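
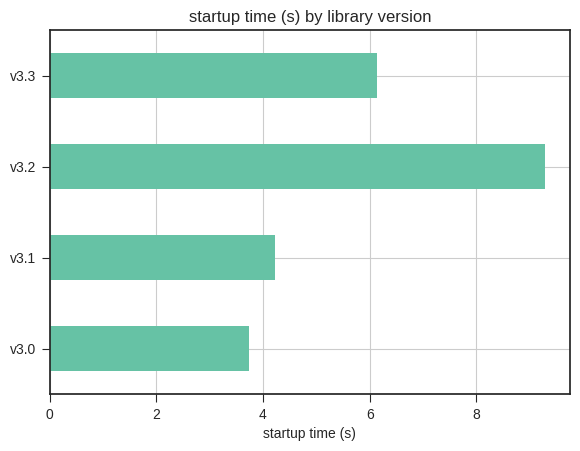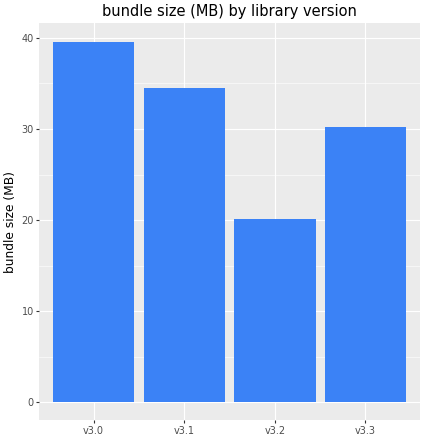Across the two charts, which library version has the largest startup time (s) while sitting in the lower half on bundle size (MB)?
Chart 2 median bundle size (MB) ≈ 30; below-median library versions: v3.2, v3.3. Among those, v3.2 has the highest startup time (s) (≈ 9).

v3.2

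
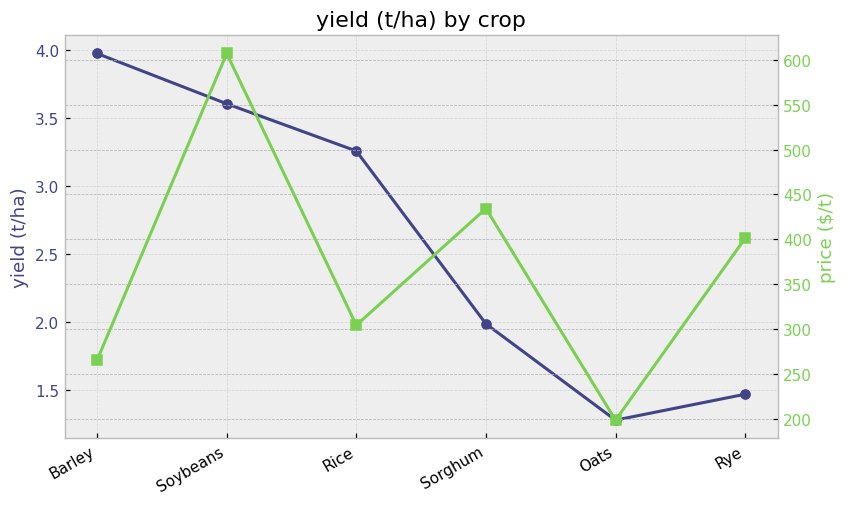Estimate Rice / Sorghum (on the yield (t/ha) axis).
≈ 1.75×

Rice ≈ 3.5, Sorghum ≈ 2.0; 3.5/2.0 ≈ 1.75.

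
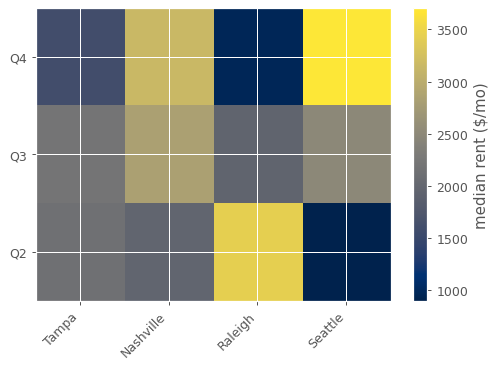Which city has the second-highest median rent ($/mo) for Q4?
Nashville

Top 3 for Q4: Seattle ≈ 3500, Nashville ≈ 3000, Tampa ≈ 1500.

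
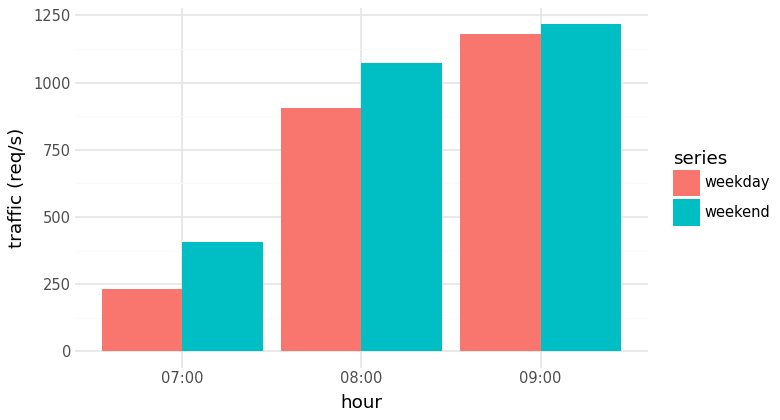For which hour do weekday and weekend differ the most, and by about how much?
07:00: weekday ≈ 200, weekend ≈ 400 → gap ≈ 200. Next-largest (08:00) is only ≈ 0.

07:00, ≈ 200 req/s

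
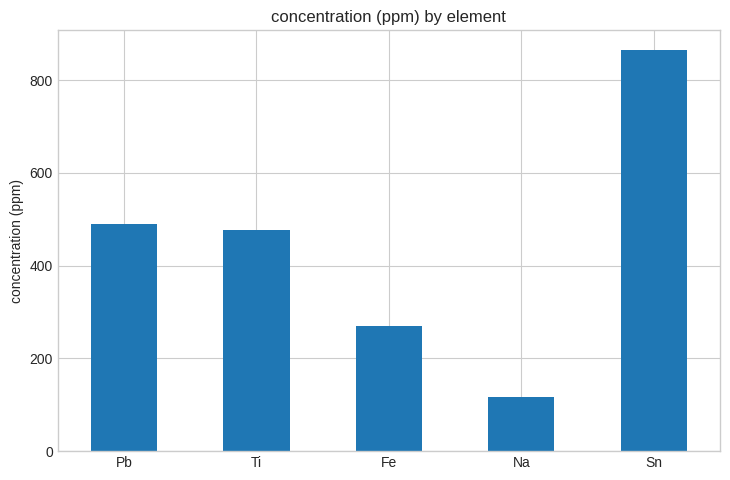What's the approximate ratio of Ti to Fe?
≈ 1.67×

Ti ≈ 500, Fe ≈ 300; 500/300 ≈ 1.67.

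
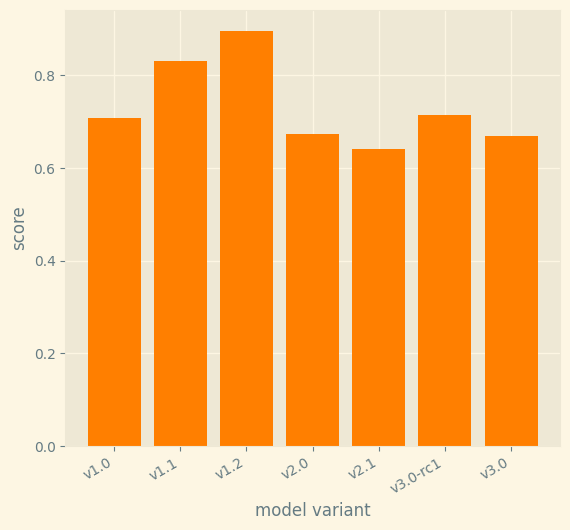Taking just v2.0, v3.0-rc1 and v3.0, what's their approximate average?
(0.7 + 0.7 + 0.7) / 3 ≈ 0.7.

≈ 0.7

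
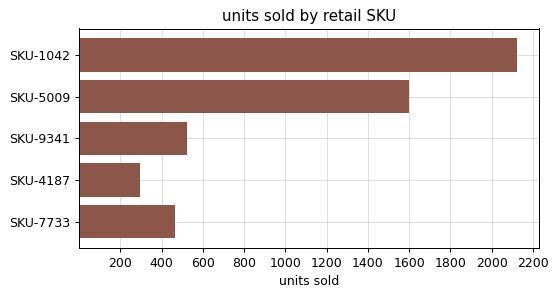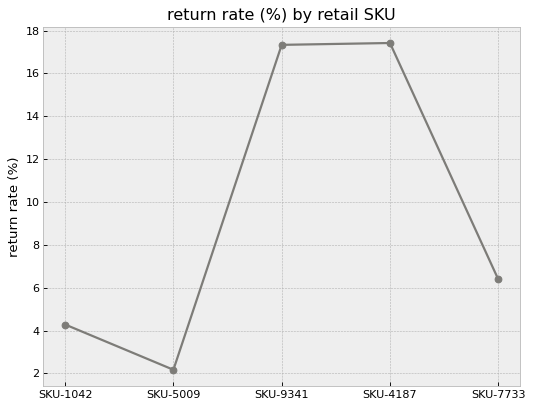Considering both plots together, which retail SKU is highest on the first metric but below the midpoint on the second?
SKU-1042

Chart 2 median return rate (%) ≈ 6; below-median retail SKUs: SKU-1042, SKU-5009. Among those, SKU-1042 has the highest units sold (≈ 2200).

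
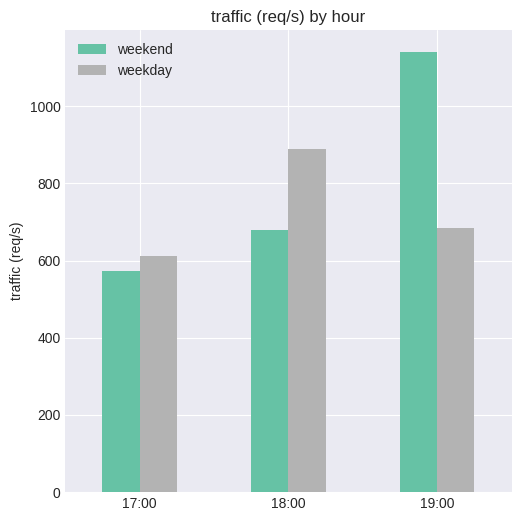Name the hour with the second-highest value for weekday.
Top 3 for weekday: 18:00 ≈ 900, 19:00 ≈ 700, 17:00 ≈ 600.

19:00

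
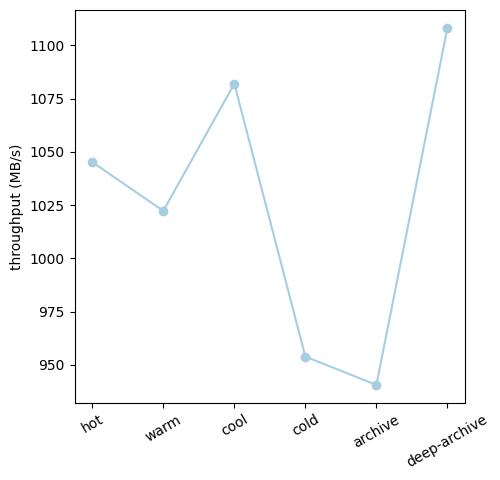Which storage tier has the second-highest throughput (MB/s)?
cool

Top 3: deep-archive ≈ 1100, cool ≈ 1080, hot ≈ 1040.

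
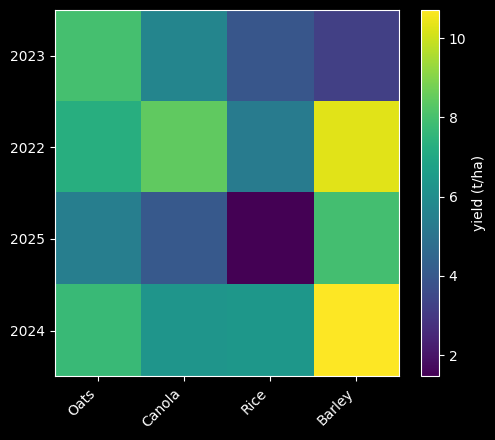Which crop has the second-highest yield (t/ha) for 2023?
Canola

Top 3 for 2023: Oats ≈ 8, Canola ≈ 6, Rice ≈ 4.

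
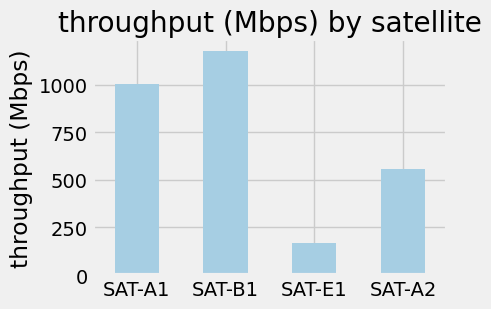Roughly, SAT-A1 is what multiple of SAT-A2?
≈ 1.67×

SAT-A1 ≈ 1000, SAT-A2 ≈ 600; 1000/600 ≈ 1.67.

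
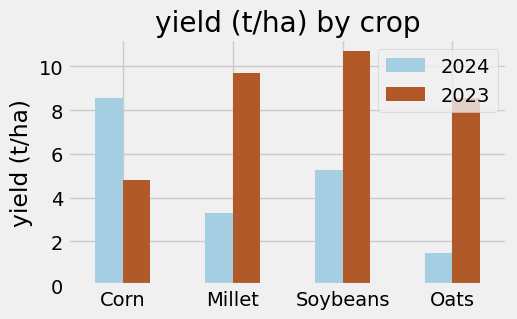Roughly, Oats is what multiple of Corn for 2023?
Oats ≈ 9, Corn ≈ 5; 9/5 ≈ 1.8.

≈ 1.8×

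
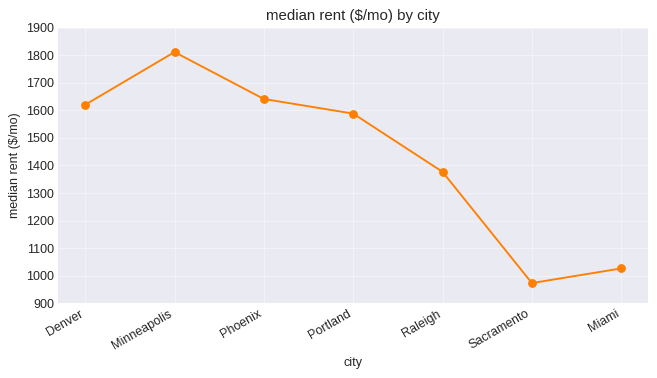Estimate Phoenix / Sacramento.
Phoenix ≈ 1600, Sacramento ≈ 1000; 1600/1000 ≈ 1.6.

≈ 1.6×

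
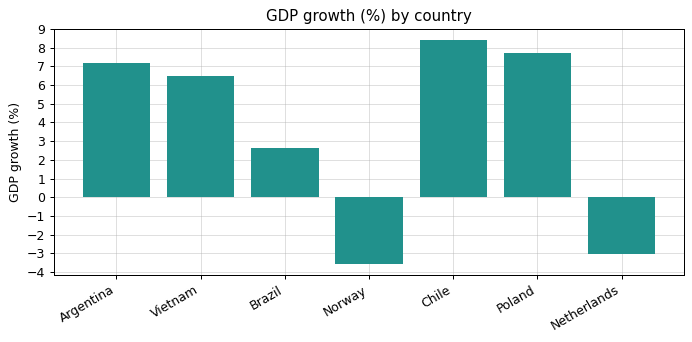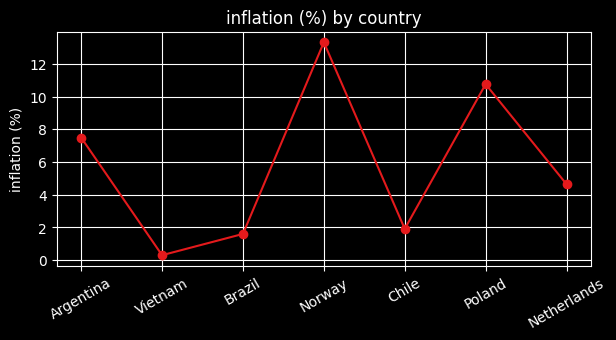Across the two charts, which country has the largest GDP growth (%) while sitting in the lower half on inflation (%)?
Chile

Chart 2 median inflation (%) ≈ 4; below-median countries: Vietnam, Brazil, Chile. Among those, Chile has the highest GDP growth (%) (≈ 8).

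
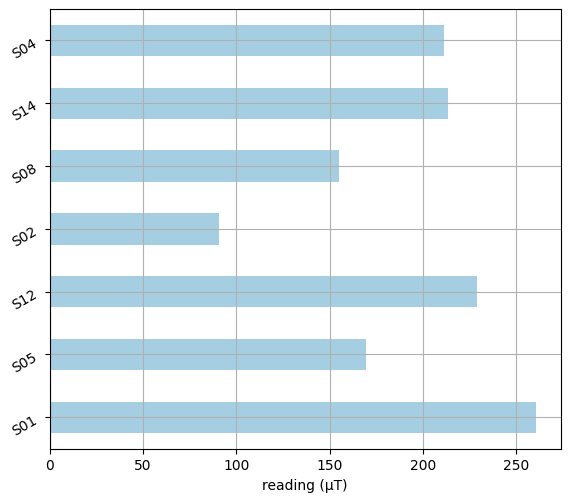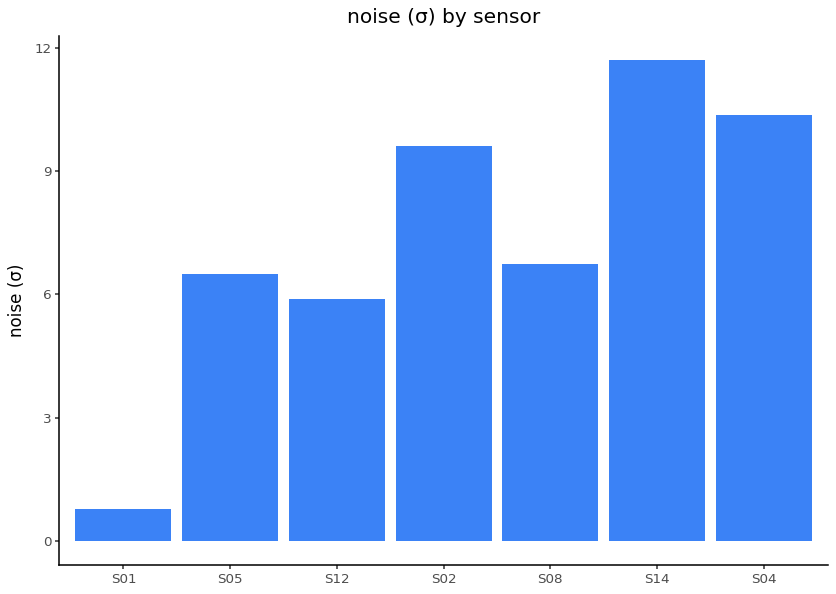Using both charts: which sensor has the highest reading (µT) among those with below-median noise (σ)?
S01

Chart 2 median noise (σ) ≈ 6; below-median sensors: S01, S05, S12. Among those, S01 has the highest reading (µT) (≈ 250).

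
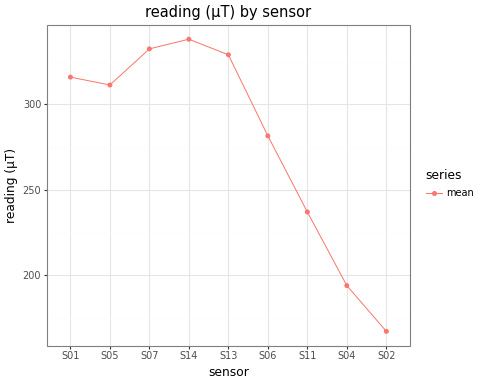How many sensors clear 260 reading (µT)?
6

Above 260: S01, S05, S07, S14, S13, S06.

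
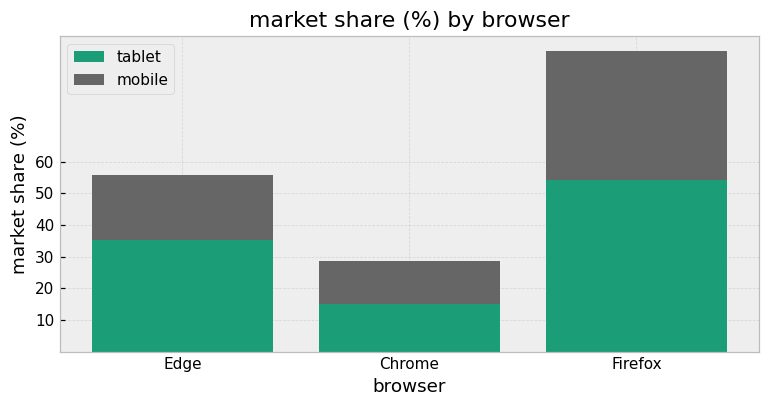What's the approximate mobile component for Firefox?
mobile top ≈ 90, bottom ≈ 50; segment ≈ 40.

≈ 40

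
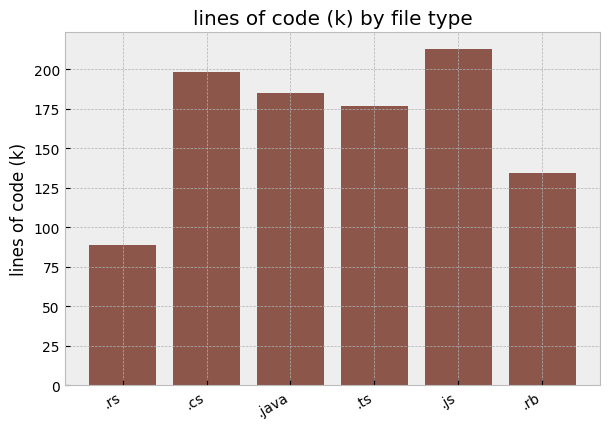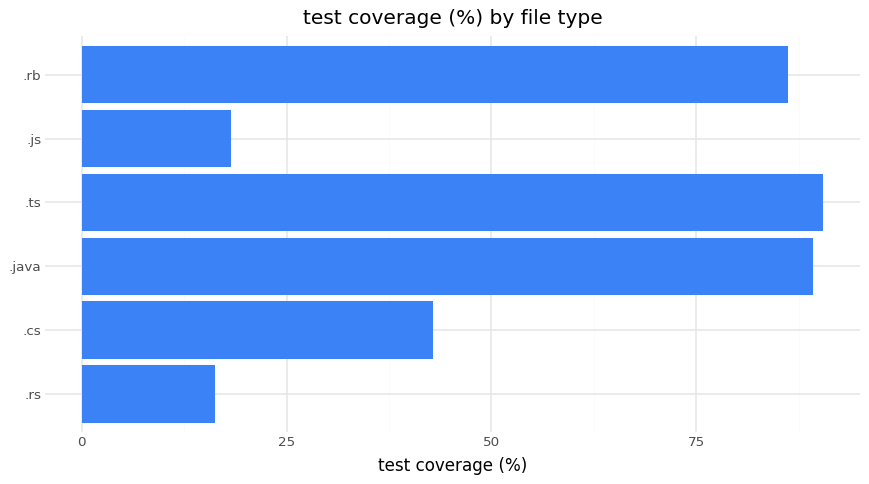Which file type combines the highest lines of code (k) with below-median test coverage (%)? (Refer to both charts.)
Chart 2 median test coverage (%) ≈ 60; below-median file types: .rs, .cs, .js. Among those, .js has the highest lines of code (k) (≈ 220).

.js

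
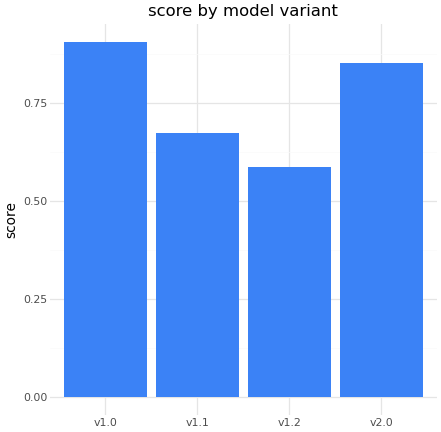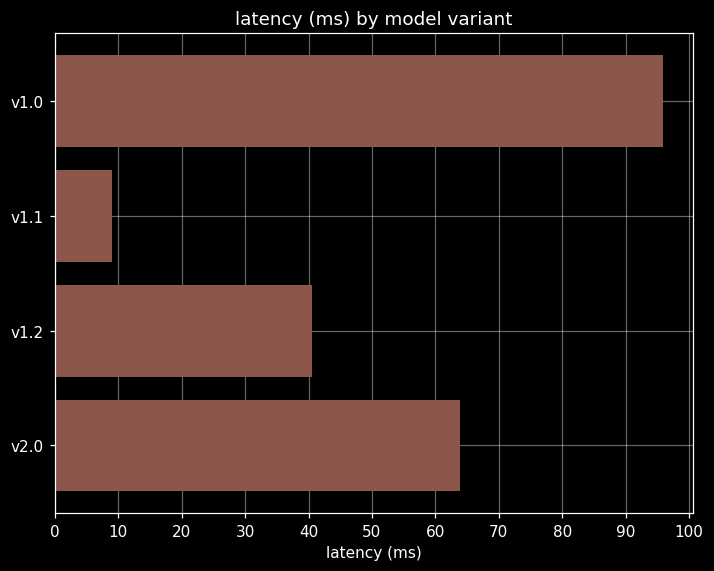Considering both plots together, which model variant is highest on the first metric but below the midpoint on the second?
v1.1

Chart 2 median latency (ms) ≈ 50; below-median model variants: v1.1, v1.2. Among those, v1.1 has the highest score (≈ 0.7).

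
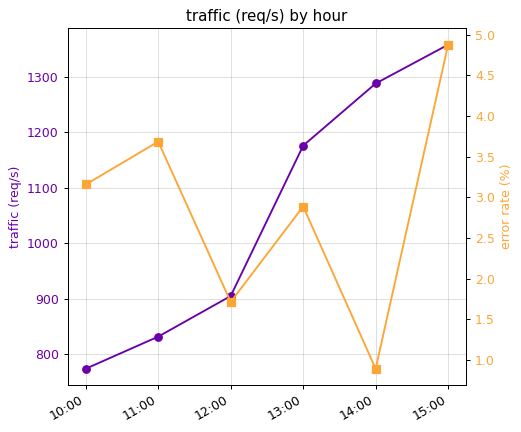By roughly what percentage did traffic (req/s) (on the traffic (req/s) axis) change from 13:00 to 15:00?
≈ +12.5%

13:00 ≈ 1200, 15:00 ≈ 1350; (1350 − 1200) / 1200 ≈ +12.5%.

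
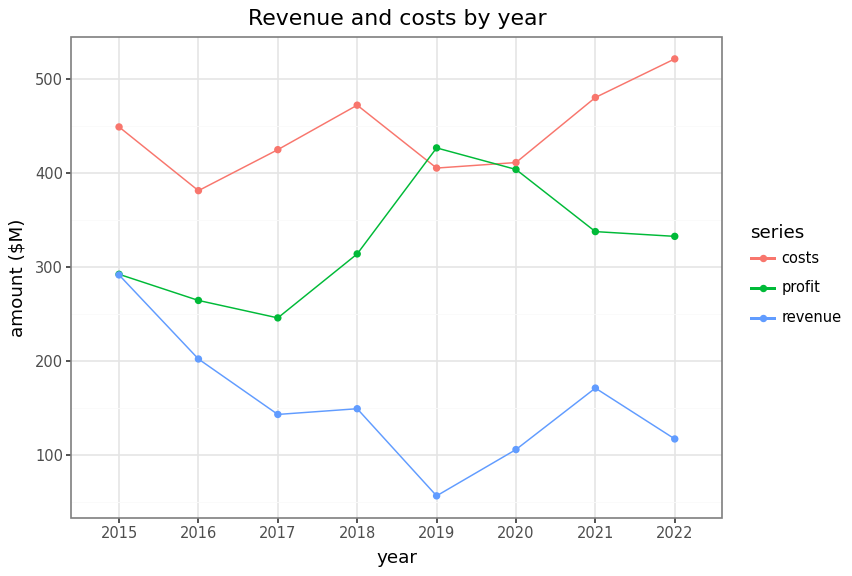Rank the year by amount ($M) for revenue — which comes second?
2016

Top 3 for revenue: 2015 ≈ 300, 2016 ≈ 200, 2021 ≈ 150.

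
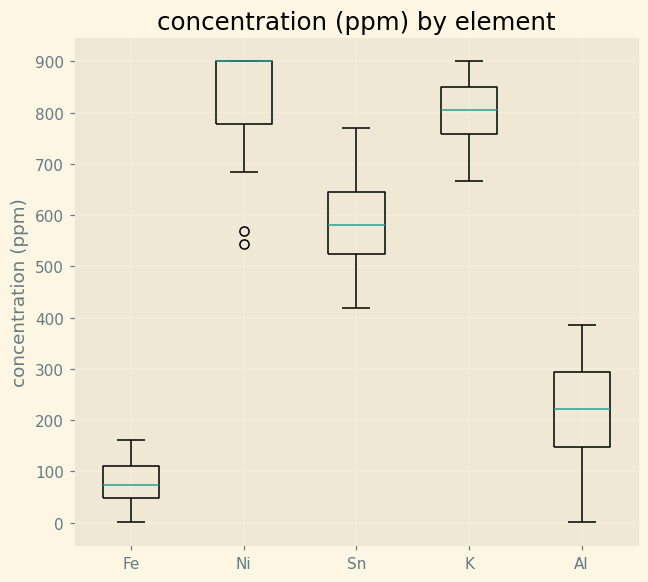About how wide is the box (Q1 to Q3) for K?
Q3 ≈ 900, Q1 ≈ 800; IQR ≈ 100.

≈ 100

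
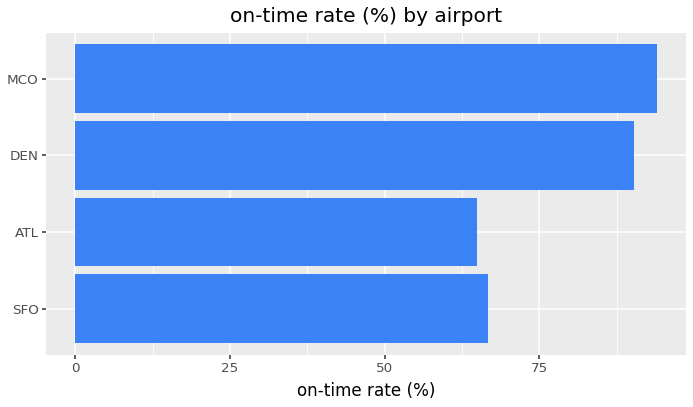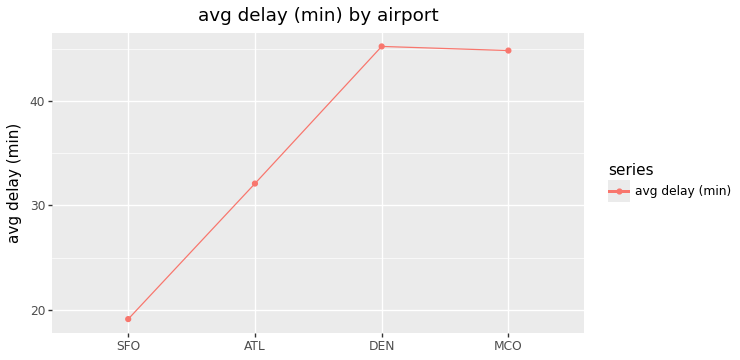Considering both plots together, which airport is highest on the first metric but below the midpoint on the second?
SFO

Chart 2 median avg delay (min) ≈ 40; below-median airports: SFO, ATL. Among those, SFO has the highest on-time rate (%) (≈ 70).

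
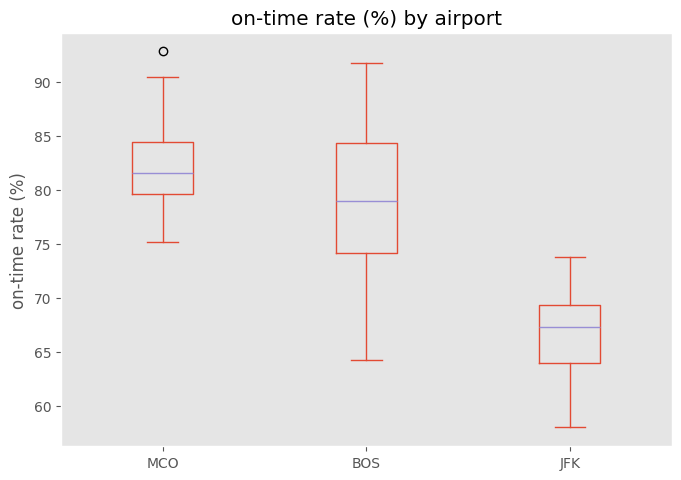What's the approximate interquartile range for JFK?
≈ 6

Q3 ≈ 70, Q1 ≈ 64; IQR ≈ 6.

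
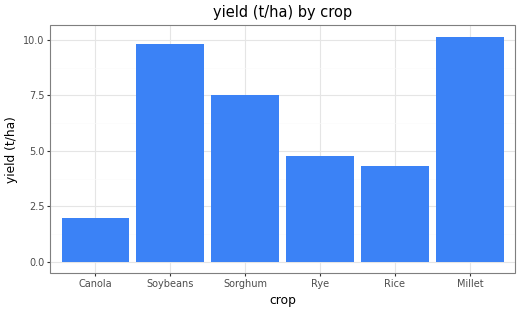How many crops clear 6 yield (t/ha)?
3

Above 6: Soybeans, Sorghum, Millet.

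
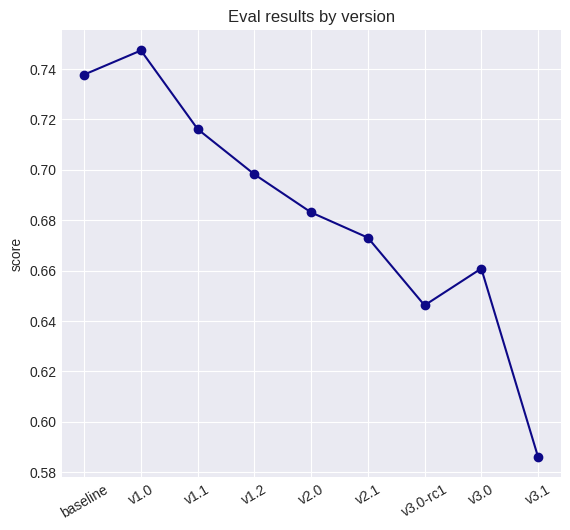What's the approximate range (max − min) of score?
≈ 0.16

Max v1.0 ≈ 0.74, min v3.1 ≈ 0.58; range ≈ 0.16.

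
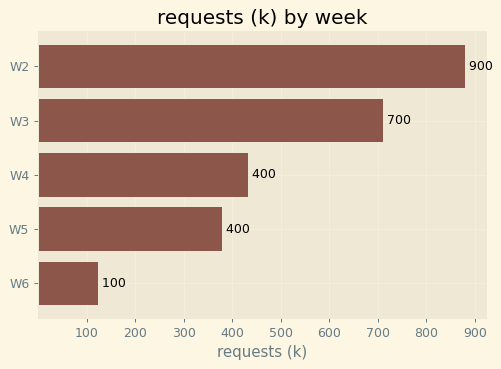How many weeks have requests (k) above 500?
Above 500: W2, W3.

2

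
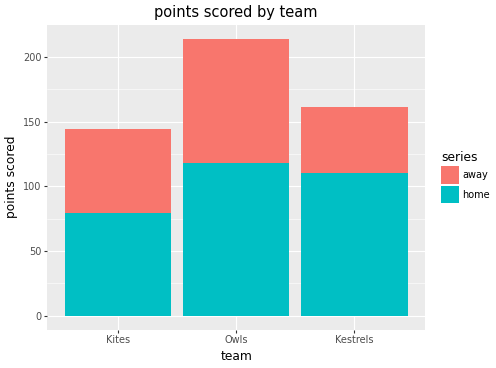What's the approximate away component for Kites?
away top ≈ 140, bottom ≈ 80; segment ≈ 60.

≈ 60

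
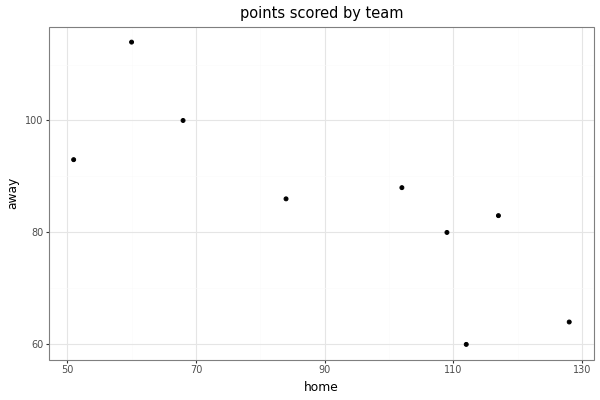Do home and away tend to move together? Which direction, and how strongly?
negative, strong

Points are negatively correlated; strong (|r| ≈ 0.8).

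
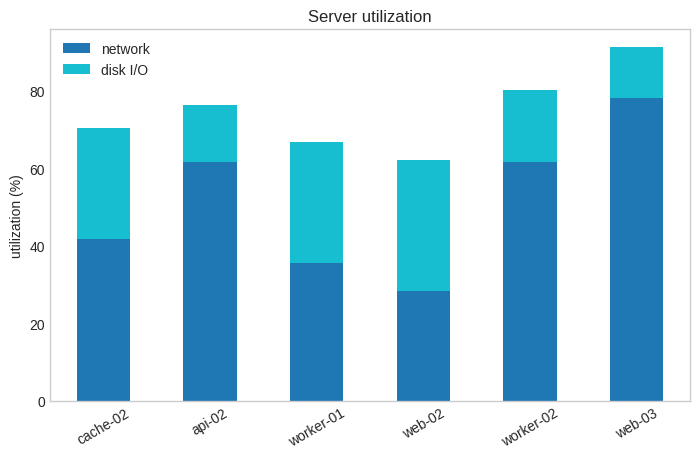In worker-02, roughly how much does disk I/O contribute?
disk I/O top ≈ 80, bottom ≈ 60; segment ≈ 20.

≈ 20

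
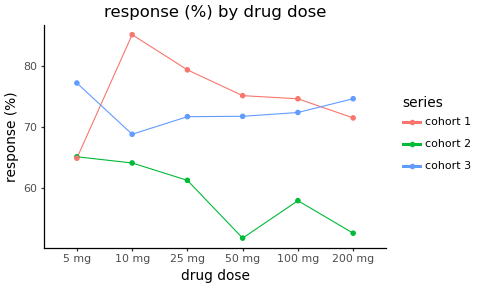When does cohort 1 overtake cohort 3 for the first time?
10 mg

5 mg: cohort 1 ≈ 65 vs cohort 3 ≈ 75 (not yet); 10 mg: cohort 1 ≈ 85 vs cohort 3 ≈ 70 (first crossover).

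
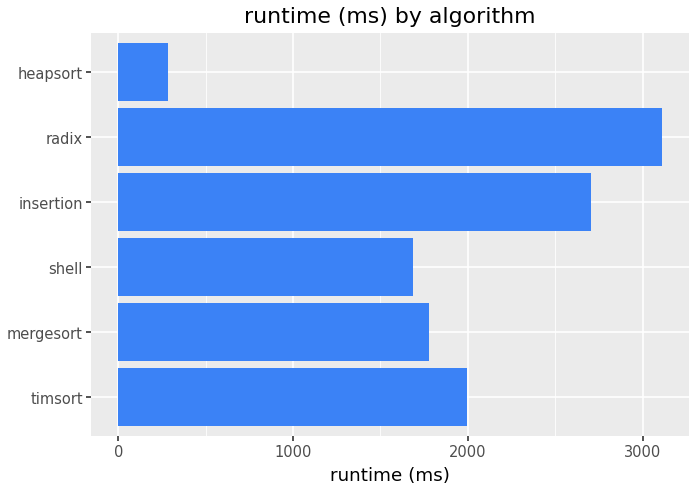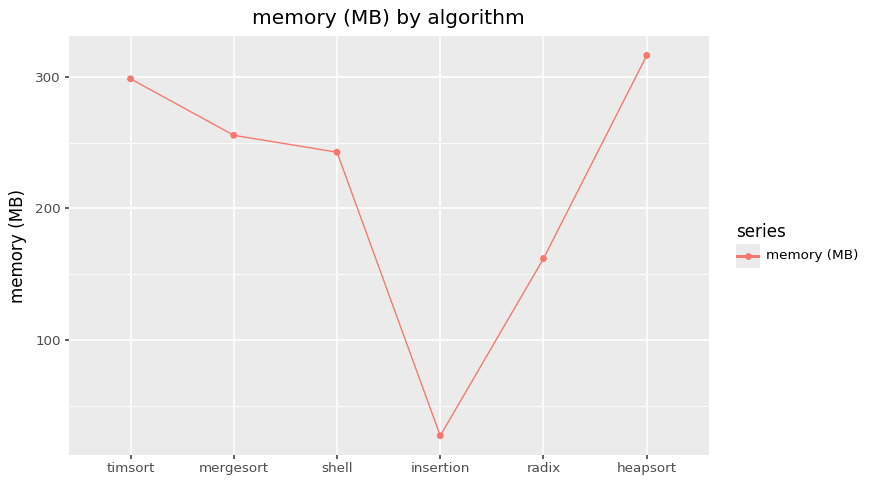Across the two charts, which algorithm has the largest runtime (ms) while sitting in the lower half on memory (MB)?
radix

Chart 2 median memory (MB) ≈ 250; below-median algorithms: shell, insertion, radix. Among those, radix has the highest runtime (ms) (≈ 3000).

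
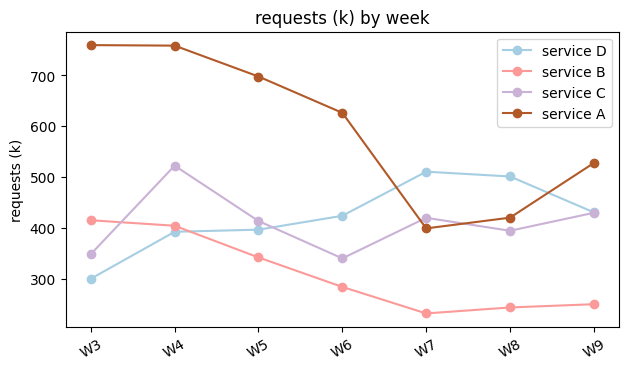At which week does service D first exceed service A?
W6: service D ≈ 400 vs service A ≈ 650 (not yet); W7: service D ≈ 500 vs service A ≈ 400 (first crossover).

W7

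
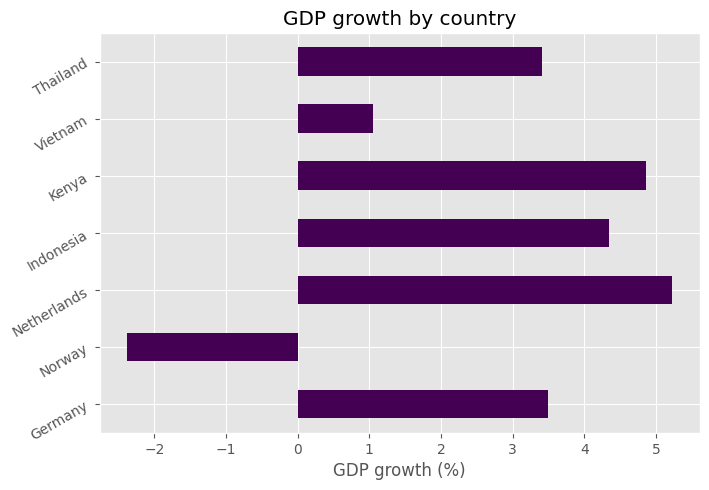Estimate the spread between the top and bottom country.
≈ 7

Max Netherlands ≈ 5, min Norway ≈ -2; range ≈ 7.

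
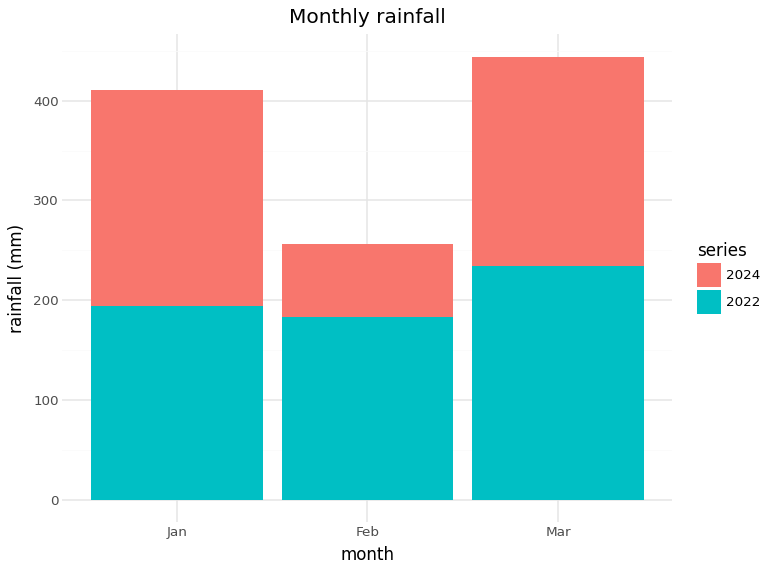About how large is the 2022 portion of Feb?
2022 top ≈ 200, bottom ≈ 0; segment ≈ 200.

≈ 200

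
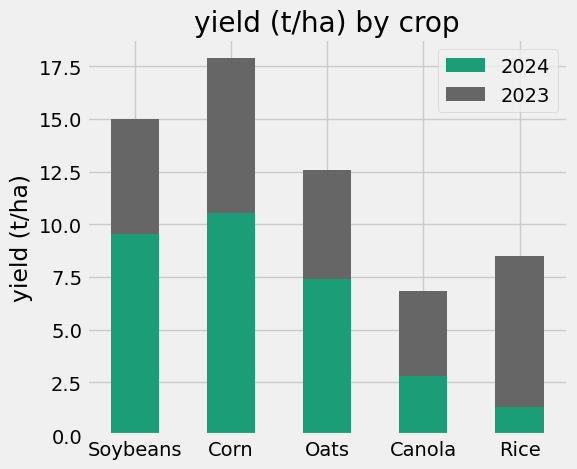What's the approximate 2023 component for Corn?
≈ 8

2023 top ≈ 18, bottom ≈ 10; segment ≈ 8.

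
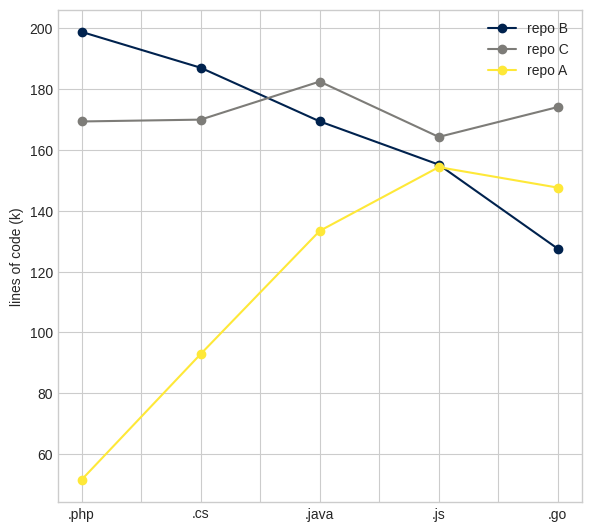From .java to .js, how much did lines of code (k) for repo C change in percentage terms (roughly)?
.java ≈ 180, .js ≈ 160; (160 − 180) / 180 ≈ -11.1%.

≈ -11.1%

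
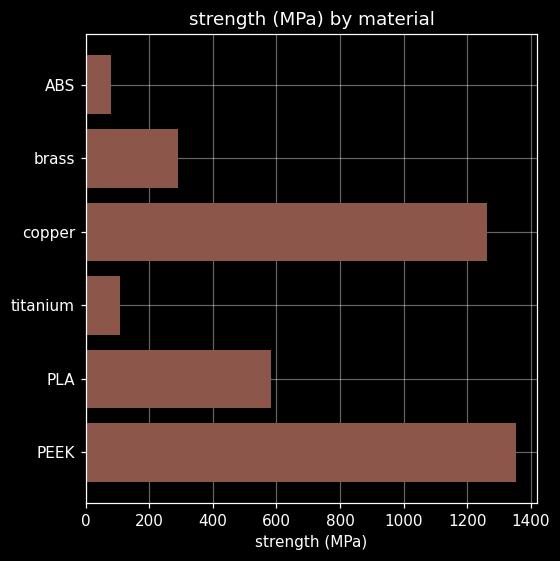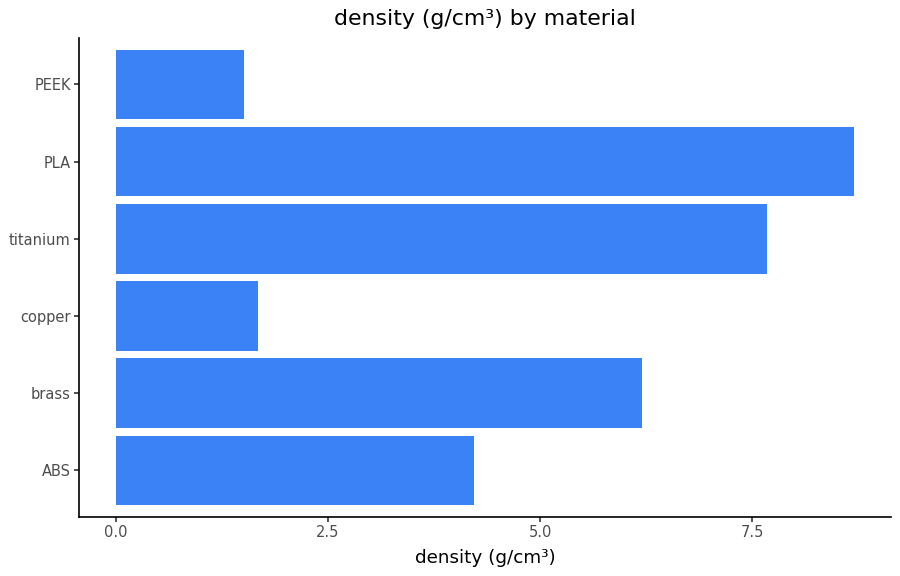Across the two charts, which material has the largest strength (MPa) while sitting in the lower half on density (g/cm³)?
Chart 2 median density (g/cm³) ≈ 5; below-median materials: ABS, copper, PEEK. Among those, PEEK has the highest strength (MPa) (≈ 1400).

PEEK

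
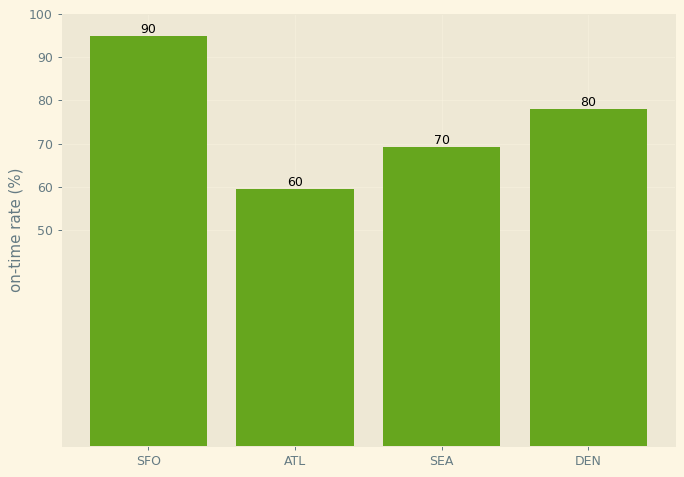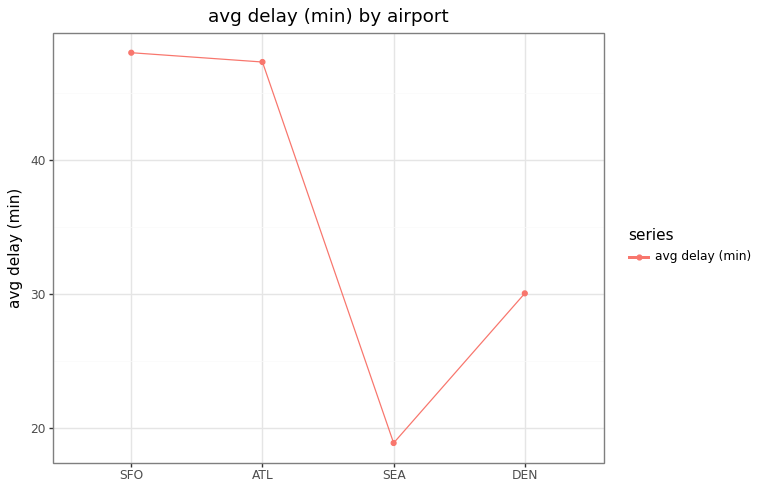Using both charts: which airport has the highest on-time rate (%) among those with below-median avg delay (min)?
DEN

Chart 2 median avg delay (min) ≈ 40; below-median airports: SEA, DEN. Among those, DEN has the highest on-time rate (%) (≈ 80).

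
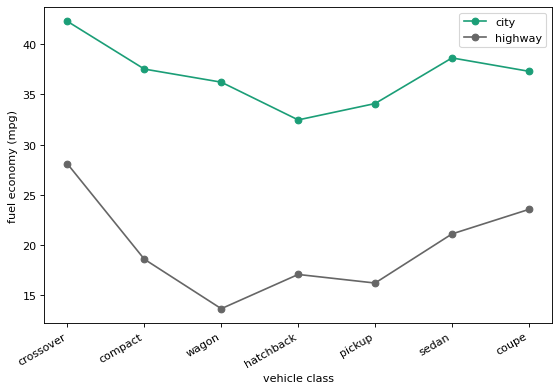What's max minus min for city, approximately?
Max crossover ≈ 40, min hatchback ≈ 30; range ≈ 10.

≈ 10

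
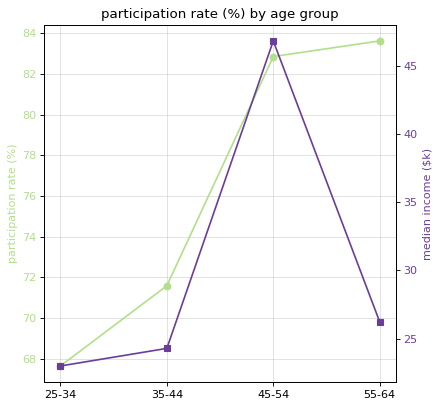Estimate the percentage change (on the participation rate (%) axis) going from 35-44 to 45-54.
≈ +13.9%

35-44 ≈ 72, 45-54 ≈ 82; (82 − 72) / 72 ≈ +13.9%.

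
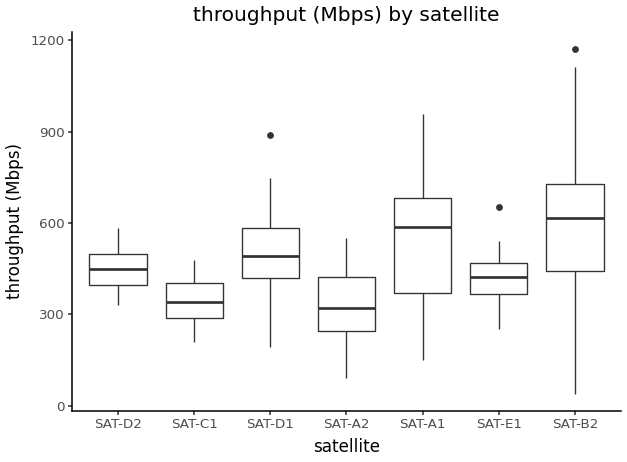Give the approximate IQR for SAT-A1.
Q3 ≈ 675, Q1 ≈ 375; IQR ≈ 300.

≈ 300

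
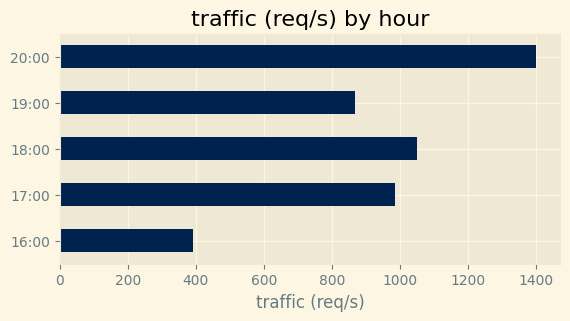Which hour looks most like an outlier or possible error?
16:00 ≈ 400; the rest sit between ≈ 800 and ≈ 1400.

16:00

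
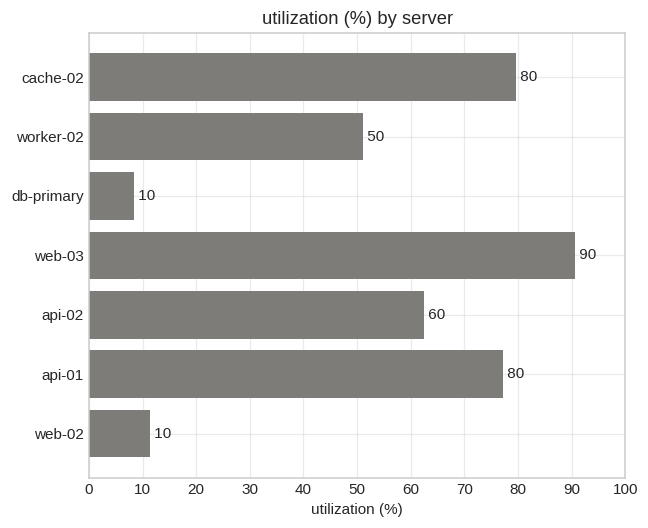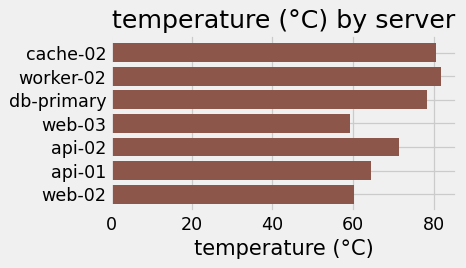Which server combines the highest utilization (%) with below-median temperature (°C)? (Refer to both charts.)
web-03

Chart 2 median temperature (°C) ≈ 70; below-median servers: web-03, api-01, web-02. Among those, web-03 has the highest utilization (%) (≈ 90).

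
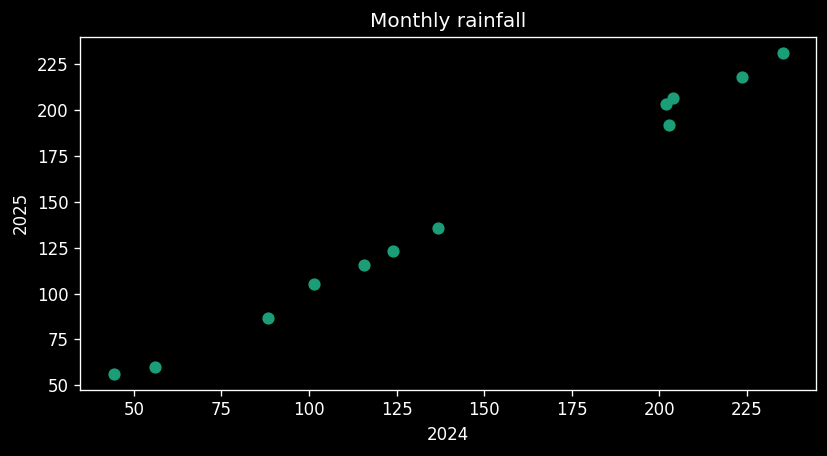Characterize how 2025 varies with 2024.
positive, strong

Points are positively correlated; strong (|r| ≈ 1.0).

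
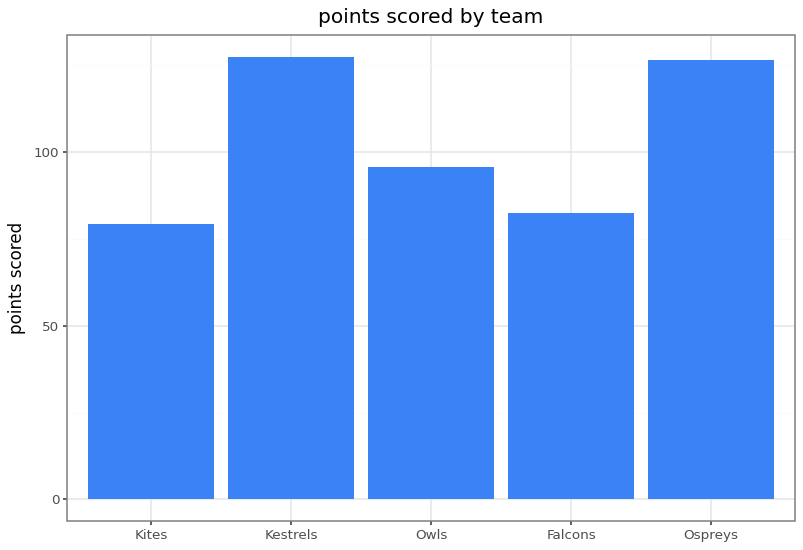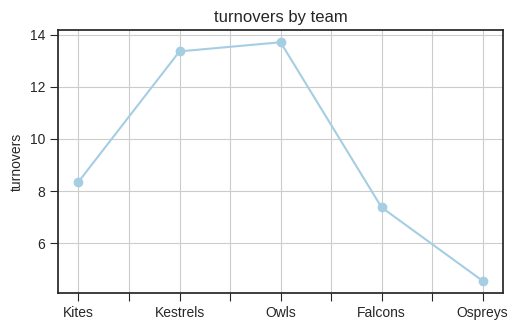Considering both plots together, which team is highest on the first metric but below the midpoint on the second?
Ospreys

Chart 2 median turnovers ≈ 8; below-median teams: Falcons, Ospreys. Among those, Ospreys has the highest points scored (≈ 120).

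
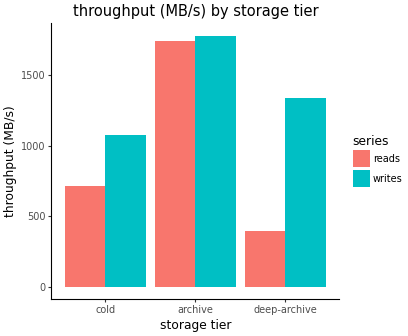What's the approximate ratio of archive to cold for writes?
≈ 1.8×

archive ≈ 1800, cold ≈ 1000; 1800/1000 ≈ 1.8.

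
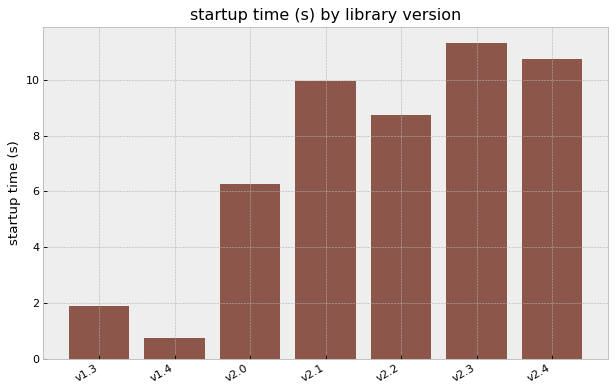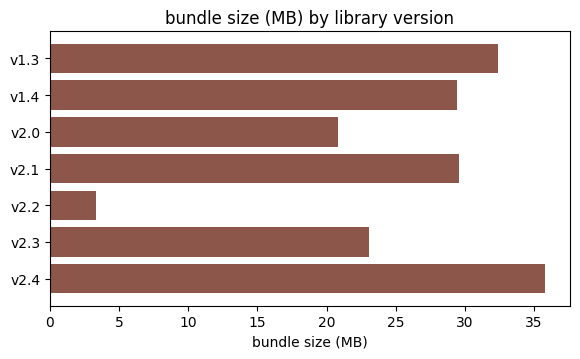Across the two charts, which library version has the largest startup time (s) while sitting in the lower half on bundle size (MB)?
Chart 2 median bundle size (MB) ≈ 30; below-median library versions: v2.0, v2.2, v2.3. Among those, v2.3 has the highest startup time (s) (≈ 12).

v2.3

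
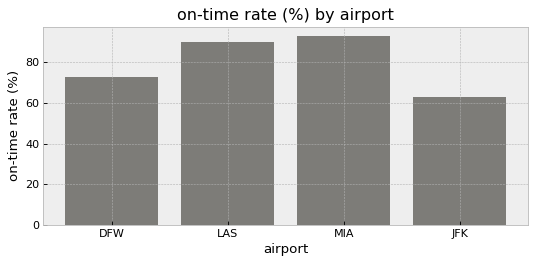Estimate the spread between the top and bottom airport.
≈ 30

Max MIA ≈ 90, min JFK ≈ 60; range ≈ 30.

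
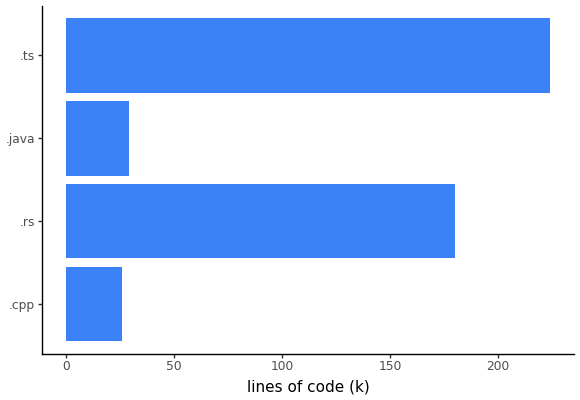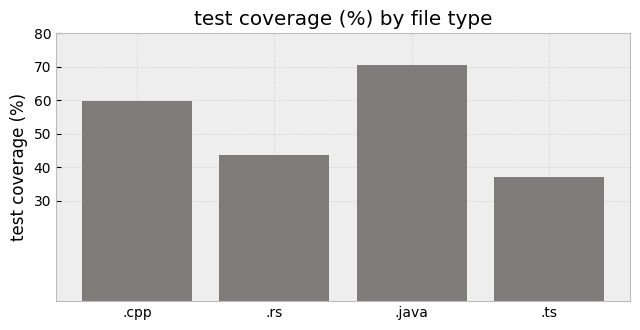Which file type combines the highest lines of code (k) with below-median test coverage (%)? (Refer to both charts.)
.ts

Chart 2 median test coverage (%) ≈ 50; below-median file types: .rs, .ts. Among those, .ts has the highest lines of code (k) (≈ 225).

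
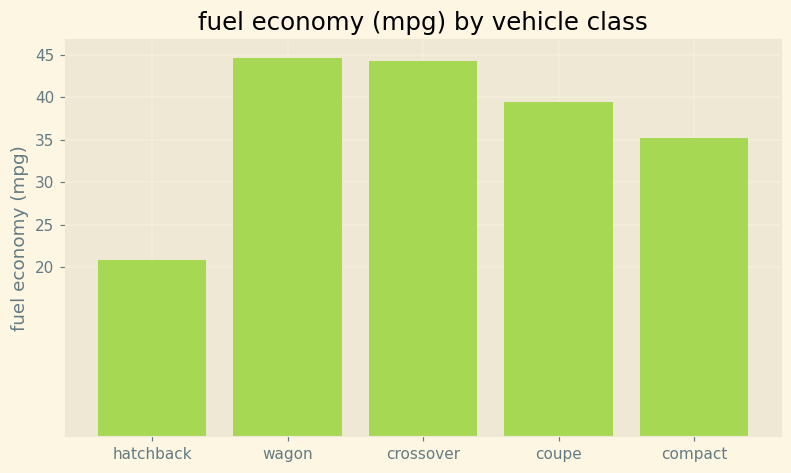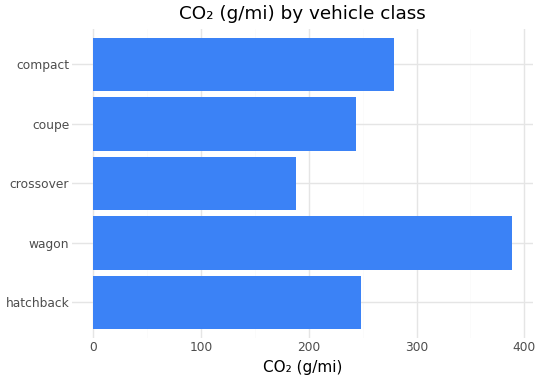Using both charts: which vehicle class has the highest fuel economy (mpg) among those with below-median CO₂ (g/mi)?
Chart 2 median CO₂ (g/mi) ≈ 250; below-median vehicle classes: crossover, coupe. Among those, crossover has the highest fuel economy (mpg) (≈ 45).

crossover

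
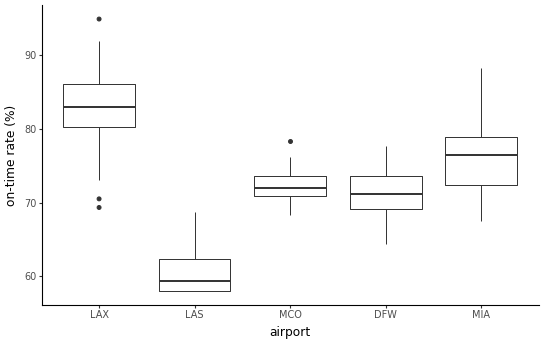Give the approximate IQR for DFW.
≈ 4

Q3 ≈ 74, Q1 ≈ 70; IQR ≈ 4.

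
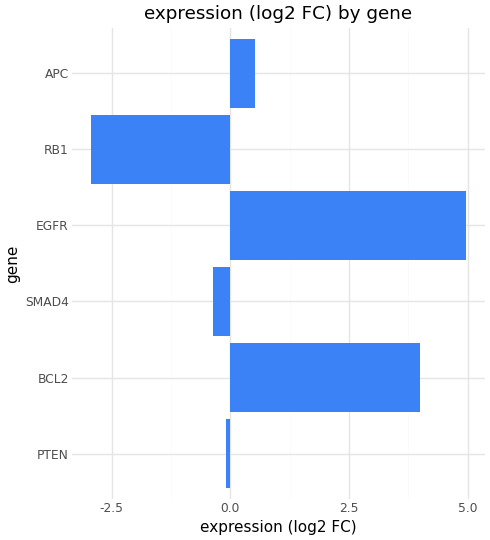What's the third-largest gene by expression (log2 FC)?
Top 4: EGFR ≈ 5, BCL2 ≈ 4, APC ≈ 1, PTEN ≈ 0.

APC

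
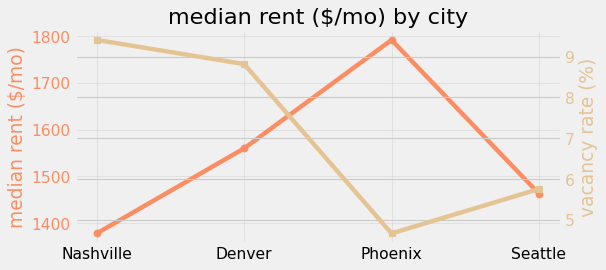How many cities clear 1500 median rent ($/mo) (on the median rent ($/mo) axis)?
Above 1500: Denver, Phoenix.

2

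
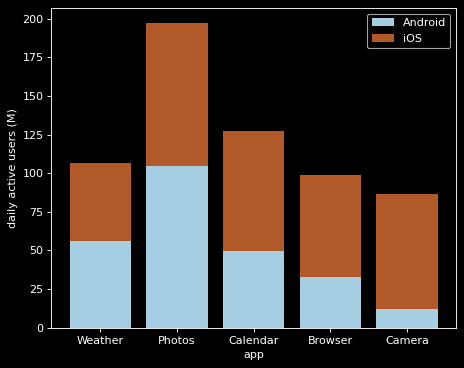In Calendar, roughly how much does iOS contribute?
≈ 80

iOS top ≈ 120, bottom ≈ 40; segment ≈ 80.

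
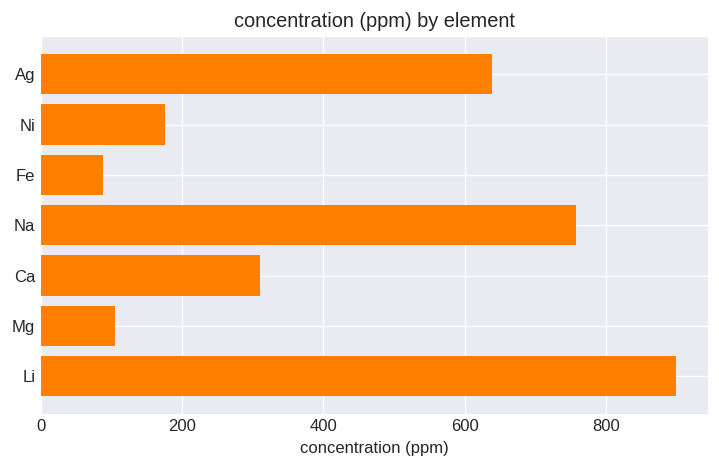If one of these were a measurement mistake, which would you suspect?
Li

Li ≈ 900; the rest sit between ≈ 100 and ≈ 800.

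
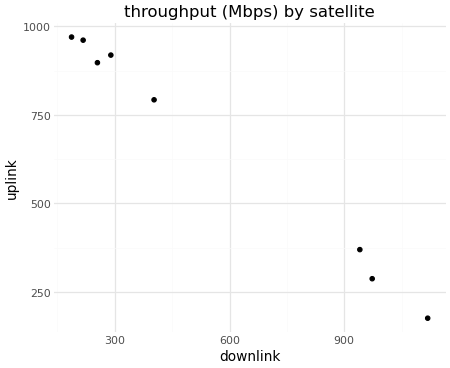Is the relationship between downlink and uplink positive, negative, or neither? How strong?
negative, strong

Points are negatively correlated; strong (|r| ≈ 1.0).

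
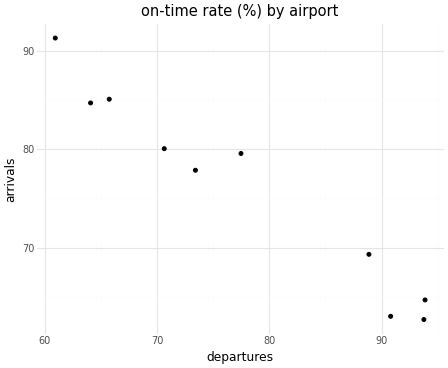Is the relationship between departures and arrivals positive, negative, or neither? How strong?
Points are negatively correlated; strong (|r| ≈ 1.0).

negative, strong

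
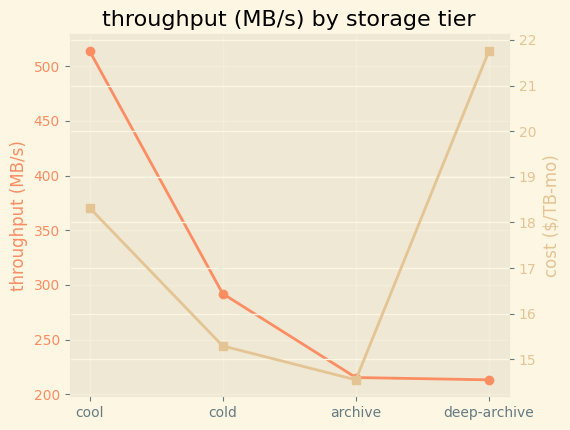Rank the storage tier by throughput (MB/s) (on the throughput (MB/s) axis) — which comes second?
cold

Top 3 (on the throughput (MB/s) axis): cool ≈ 500, cold ≈ 300, archive ≈ 200.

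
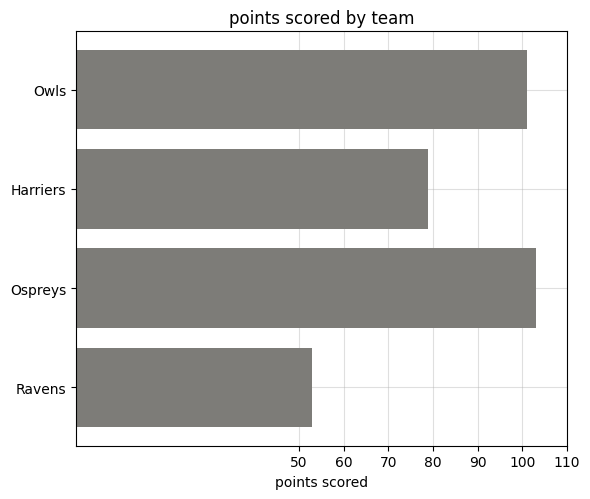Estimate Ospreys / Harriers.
≈ 1.25×

Ospreys ≈ 100, Harriers ≈ 80; 100/80 ≈ 1.25.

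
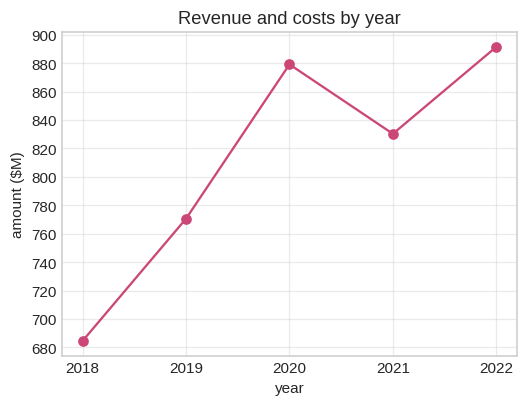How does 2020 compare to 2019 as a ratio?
≈ 1.13×

2020 ≈ 880, 2019 ≈ 780; 880/780 ≈ 1.13.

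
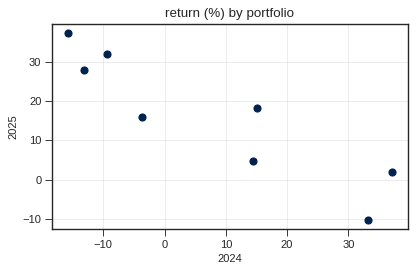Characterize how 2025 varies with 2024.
negative, strong

Points are negatively correlated; strong (|r| ≈ 0.9).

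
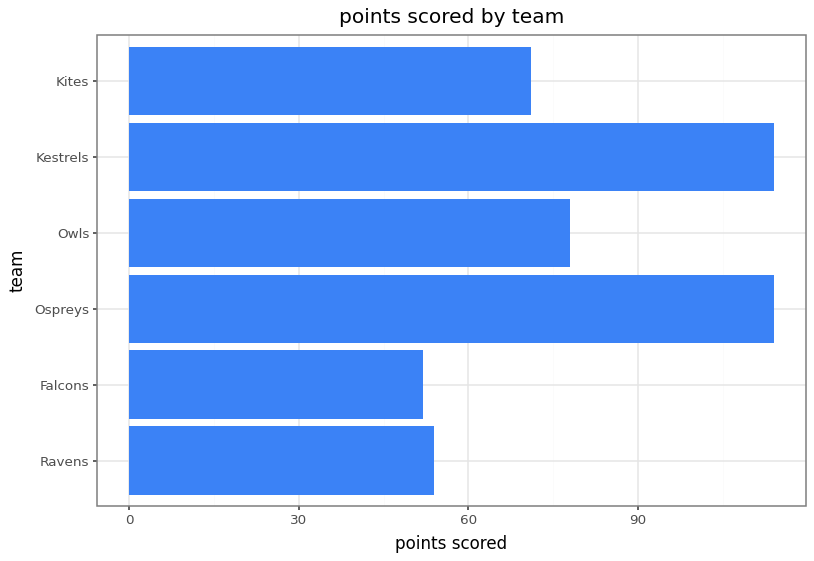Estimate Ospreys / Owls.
Ospreys ≈ 110, Owls ≈ 80; 110/80 ≈ 1.38.

≈ 1.38×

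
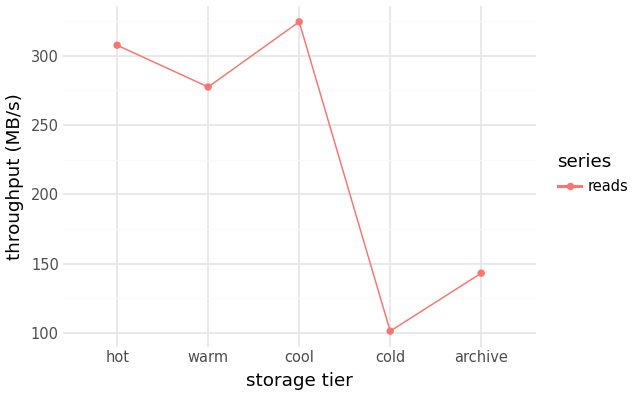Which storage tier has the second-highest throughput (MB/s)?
Top 3: cool ≈ 320, hot ≈ 300, warm ≈ 280.

hot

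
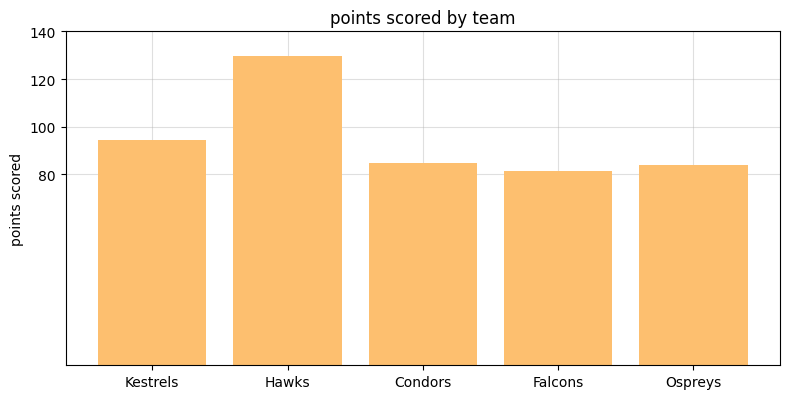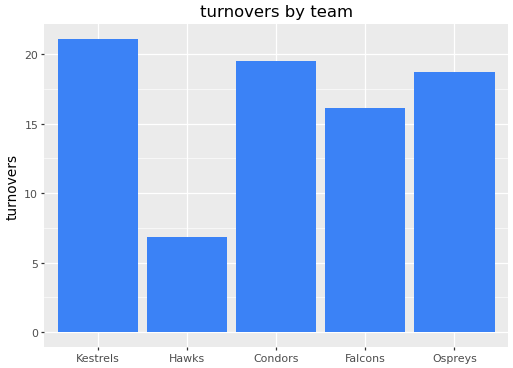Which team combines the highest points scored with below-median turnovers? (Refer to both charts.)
Chart 2 median turnovers ≈ 18; below-median teams: Hawks, Falcons. Among those, Hawks has the highest points scored (≈ 120).

Hawks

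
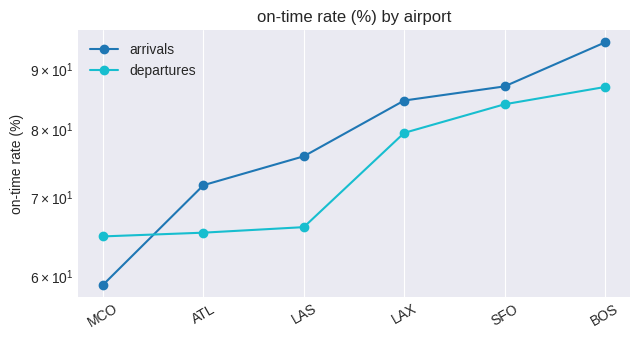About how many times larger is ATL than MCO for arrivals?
≈ 1.17×

ATL ≈ 70, MCO ≈ 60; 70/60 ≈ 1.17.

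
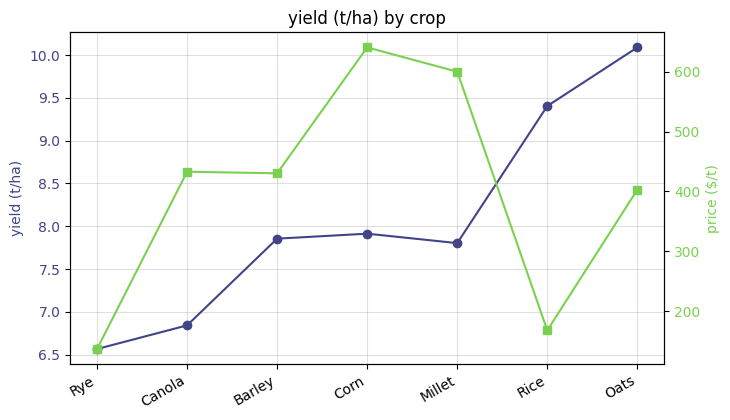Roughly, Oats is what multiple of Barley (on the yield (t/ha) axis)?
≈ 1.25×

Oats ≈ 10.0, Barley ≈ 8.0; 10.0/8.0 ≈ 1.25.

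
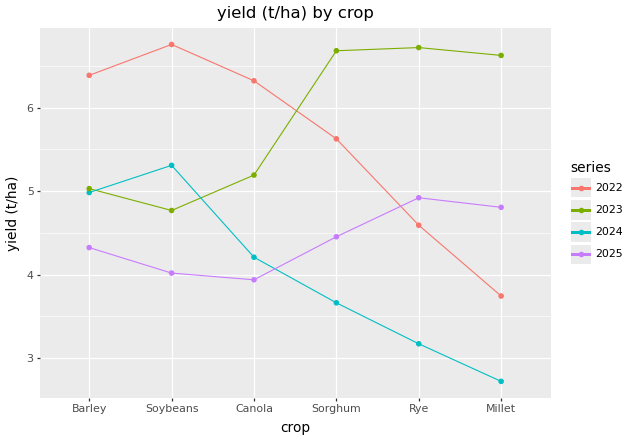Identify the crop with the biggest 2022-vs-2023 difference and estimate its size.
Millet: 2022 ≈ 3.5, 2023 ≈ 6.5 → gap ≈ 3.0. Next-largest (Rye) is only ≈ 2.0.

Millet, ≈ 3.0 t/ha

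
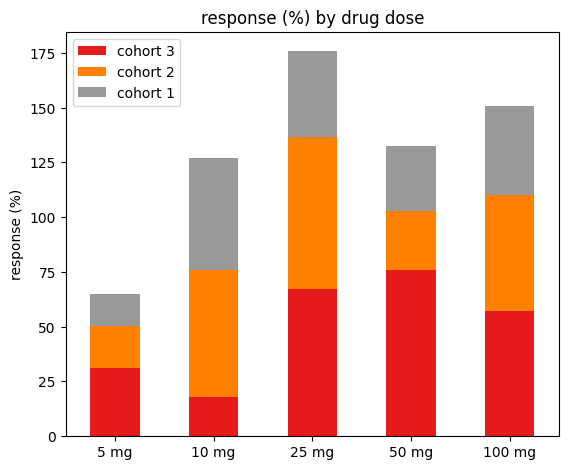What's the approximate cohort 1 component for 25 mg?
≈ 40

cohort 1 top ≈ 180, bottom ≈ 140; segment ≈ 40.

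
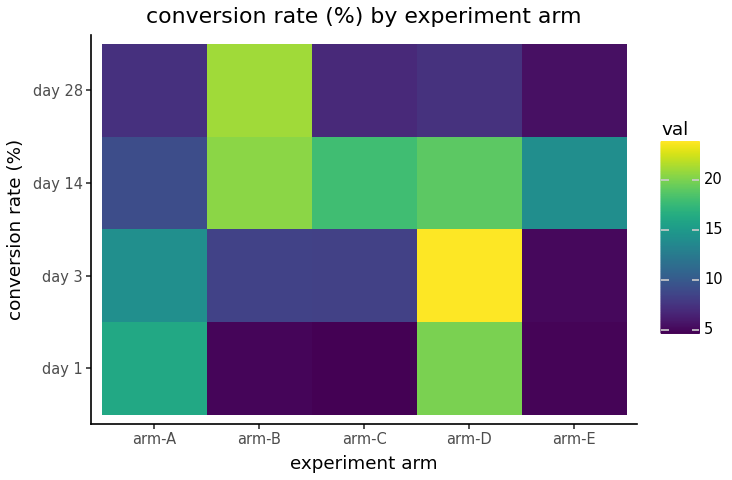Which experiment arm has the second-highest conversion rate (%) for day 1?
Top 3 for day 1: arm-D ≈ 20, arm-A ≈ 16, arm-B ≈ 4.

arm-A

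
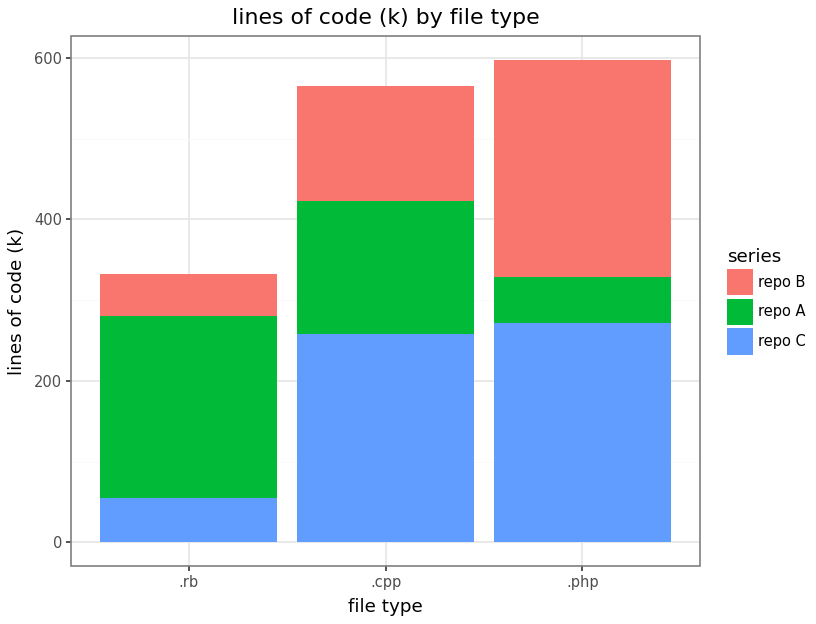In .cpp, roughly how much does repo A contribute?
repo A top ≈ 400, bottom ≈ 250; segment ≈ 150.

≈ 150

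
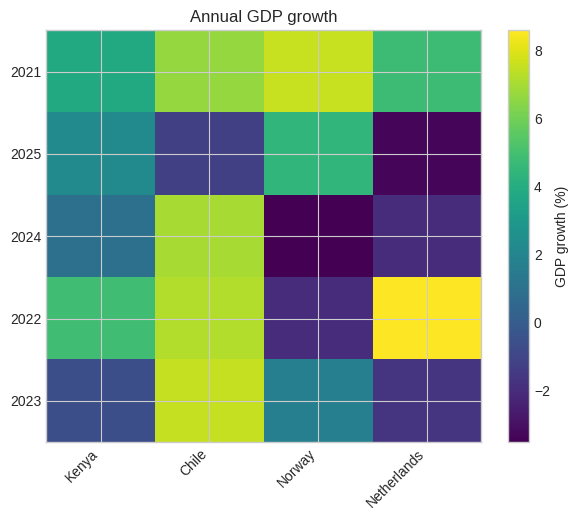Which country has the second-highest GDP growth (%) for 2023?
Top 3 for 2023: Chile ≈ 8, Norway ≈ 2, Kenya ≈ 0.

Norway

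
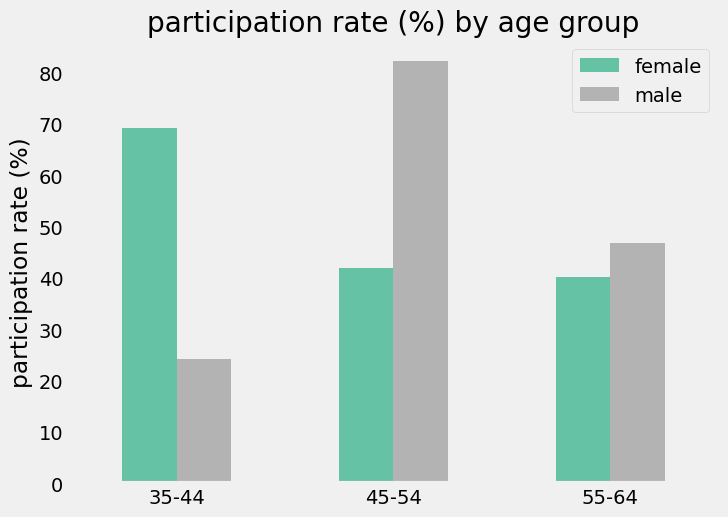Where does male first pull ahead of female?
35-44: male ≈ 20 vs female ≈ 70 (not yet); 45-54: male ≈ 80 vs female ≈ 40 (first crossover).

45-54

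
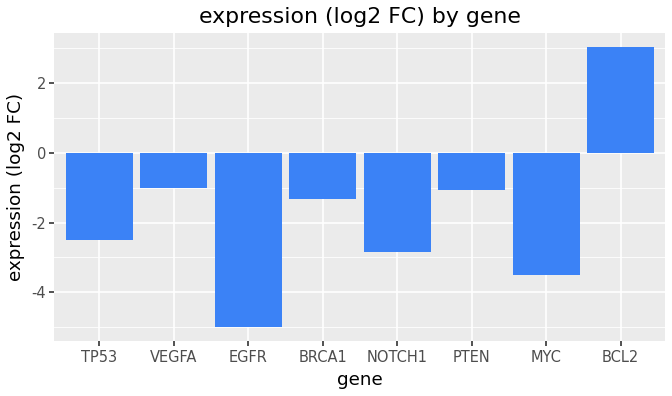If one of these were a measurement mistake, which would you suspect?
BCL2

BCL2 ≈ 3; the rest sit between ≈ -5 and ≈ -1.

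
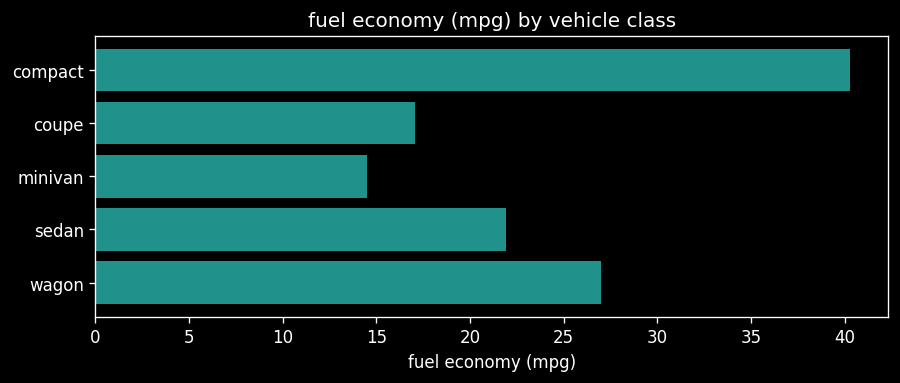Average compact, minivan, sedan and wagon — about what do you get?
(40 + 15 + 20 + 25) / 4 ≈ 25.

≈ 25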